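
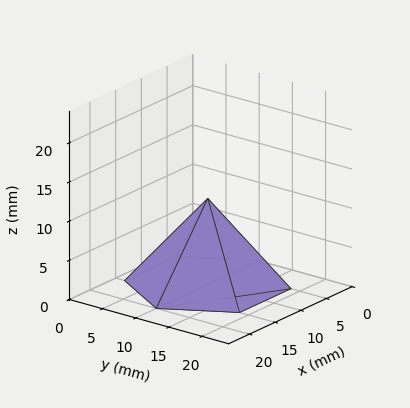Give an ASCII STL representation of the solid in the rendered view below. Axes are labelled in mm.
Reading the render: the shape is a regular 6-sided pyramid, base circumscribed radius ≈ 10 mm, apex at z ≈ 11 mm (dimensions read to the nearest mm from the axis ticks). For the STL, each face is triangulated and given an outward normal.

solid part
  facet normal 0.0000 0.0000 -1.0000
    outer loop
      vertex 5.00 18.66 0.00
      vertex 15.00 18.66 0.00
      vertex 20.00 10.00 0.00
    endloop
  endfacet
  facet normal 0.0000 0.0000 -1.0000
    outer loop
      vertex 0.00 10.00 0.00
      vertex 5.00 18.66 0.00
      vertex 20.00 10.00 0.00
    endloop
  endfacet
  facet normal 0.0000 0.0000 -1.0000
    outer loop
      vertex 5.00 1.34 0.00
      vertex 0.00 10.00 0.00
      vertex 20.00 10.00 0.00
    endloop
  endfacet
  facet normal 0.0000 0.0000 -1.0000
    outer loop
      vertex 15.00 1.34 0.00
      vertex 5.00 1.34 0.00
      vertex 20.00 10.00 0.00
    endloop
  endfacet
  facet normal 0.6804 0.3929 0.6186
    outer loop
      vertex 20.00 10.00 0.00
      vertex 15.00 18.66 0.00
      vertex 10.00 10.00 11.00
    endloop
  endfacet
  facet normal 0.0000 0.7857 0.6186
    outer loop
      vertex 15.00 18.66 0.00
      vertex 5.00 18.66 0.00
      vertex 10.00 10.00 11.00
    endloop
  endfacet
  facet normal -0.6804 0.3929 0.6186
    outer loop
      vertex 5.00 18.66 0.00
      vertex 0.00 10.00 0.00
      vertex 10.00 10.00 11.00
    endloop
  endfacet
  facet normal -0.6804 -0.3929 0.6186
    outer loop
      vertex 0.00 10.00 0.00
      vertex 5.00 1.34 0.00
      vertex 10.00 10.00 11.00
    endloop
  endfacet
  facet normal 0.0000 -0.7857 0.6186
    outer loop
      vertex 5.00 1.34 0.00
      vertex 15.00 1.34 0.00
      vertex 10.00 10.00 11.00
    endloop
  endfacet
  facet normal 0.6804 -0.3929 0.6186
    outer loop
      vertex 15.00 1.34 0.00
      vertex 20.00 10.00 0.00
      vertex 10.00 10.00 11.00
    endloop
  endfacet
endsolid part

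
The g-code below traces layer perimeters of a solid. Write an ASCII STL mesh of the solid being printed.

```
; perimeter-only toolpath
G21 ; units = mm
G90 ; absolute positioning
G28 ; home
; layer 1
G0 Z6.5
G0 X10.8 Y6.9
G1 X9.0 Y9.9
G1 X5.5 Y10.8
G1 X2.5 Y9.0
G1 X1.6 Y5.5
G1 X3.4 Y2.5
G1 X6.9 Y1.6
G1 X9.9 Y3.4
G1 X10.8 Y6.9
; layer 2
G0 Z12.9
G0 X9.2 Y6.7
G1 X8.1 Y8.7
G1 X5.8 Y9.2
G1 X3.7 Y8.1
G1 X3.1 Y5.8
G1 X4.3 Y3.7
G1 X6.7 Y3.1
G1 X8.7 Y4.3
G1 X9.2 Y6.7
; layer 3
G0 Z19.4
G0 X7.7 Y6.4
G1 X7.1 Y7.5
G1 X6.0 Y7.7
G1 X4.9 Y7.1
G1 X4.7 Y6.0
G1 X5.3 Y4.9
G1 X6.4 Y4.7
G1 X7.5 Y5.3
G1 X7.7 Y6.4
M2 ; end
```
solid part
  facet normal 0.0000 0.0000 -1.0000
    outer loop
      vertex 5.3 12.3 0.0
      vertex 9.9 11.2 0.0
      vertex 12.3 7.1 0.0
    endloop
  endfacet
  facet normal 0.0000 0.0000 -1.0000
    outer loop
      vertex 1.2 9.9 0.0
      vertex 5.3 12.3 0.0
      vertex 12.3 7.1 0.0
    endloop
  endfacet
  facet normal 0.0000 0.0000 -1.0000
    outer loop
      vertex 0.1 5.3 0.0
      vertex 1.2 9.9 0.0
      vertex 12.3 7.1 0.0
    endloop
  endfacet
  facet normal 0.0000 0.0000 -1.0000
    outer loop
      vertex 2.5 1.2 0.0
      vertex 0.1 5.3 0.0
      vertex 12.3 7.1 0.0
    endloop
  endfacet
  facet normal 0.0000 0.0000 -1.0000
    outer loop
      vertex 7.1 0.1 0.0
      vertex 2.5 1.2 0.0
      vertex 12.3 7.1 0.0
    endloop
  endfacet
  facet normal 0.0000 0.0000 -1.0000
    outer loop
      vertex 11.2 2.5 0.0
      vertex 7.1 0.1 0.0
      vertex 12.3 7.1 0.0
    endloop
  endfacet
  facet normal 0.8427 0.4933 0.2156
    outer loop
      vertex 12.3 7.1 0.0
      vertex 9.9 11.2 0.0
      vertex 6.2 6.2 25.9
    endloop
  endfacet
  facet normal 0.2271 0.9497 0.2158
    outer loop
      vertex 9.9 11.2 0.0
      vertex 5.3 12.3 0.0
      vertex 6.2 6.2 25.9
    endloop
  endfacet
  facet normal -0.4933 0.8427 0.2156
    outer loop
      vertex 5.3 12.3 0.0
      vertex 1.2 9.9 0.0
      vertex 6.2 6.2 25.9
    endloop
  endfacet
  facet normal -0.9497 0.2271 0.2158
    outer loop
      vertex 1.2 9.9 0.0
      vertex 0.1 5.3 0.0
      vertex 6.2 6.2 25.9
    endloop
  endfacet
  facet normal -0.8427 -0.4933 0.2156
    outer loop
      vertex 0.1 5.3 0.0
      vertex 2.5 1.2 0.0
      vertex 6.2 6.2 25.9
    endloop
  endfacet
  facet normal -0.2271 -0.9497 0.2158
    outer loop
      vertex 2.5 1.2 0.0
      vertex 7.1 0.1 0.0
      vertex 6.2 6.2 25.9
    endloop
  endfacet
  facet normal 0.4933 -0.8427 0.2156
    outer loop
      vertex 7.1 0.1 0.0
      vertex 11.2 2.5 0.0
      vertex 6.2 6.2 25.9
    endloop
  endfacet
  facet normal 0.9497 -0.2271 0.2158
    outer loop
      vertex 11.2 2.5 0.0
      vertex 12.3 7.1 0.0
      vertex 6.2 6.2 25.9
    endloop
  endfacet
endsolid part

The G0 Z moves step by Δz≈6.5 mm. The G1 loops shrink linearly with z, so the solid tapers from its base footprint up to z≈25.9. Closing with a flat bottom cap and the tapered top and triangulating gives 14 facets — a regular 8-sided pyramid, base circumscribed radius ≈ 6.2 mm, apex at z ≈ 25.9 mm.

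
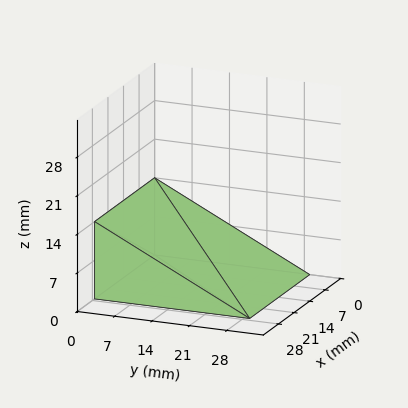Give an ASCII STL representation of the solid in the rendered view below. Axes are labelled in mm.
Reading the render: the shape is a wedge (ramp): 27 × 29 mm base, rising to 14 mm along the y=0 edge and sloping linearly to z=0 at y=29 (dimensions read to the nearest mm from the axis ticks). For the STL, each face is triangulated and given an outward normal.

solid part
  facet normal 0.0000 0.0000 -1.0000
    outer loop
      vertex 27.00 29.00 0.00
      vertex 27.00 0.00 0.00
      vertex 0.00 0.00 0.00
    endloop
  endfacet
  facet normal 0.0000 0.0000 -1.0000
    outer loop
      vertex 0.00 29.00 0.00
      vertex 27.00 29.00 0.00
      vertex 0.00 0.00 0.00
    endloop
  endfacet
  facet normal 0.0000 -1.0000 0.0000
    outer loop
      vertex 0.00 0.00 0.00
      vertex 27.00 0.00 0.00
      vertex 27.00 0.00 14.00
    endloop
  endfacet
  facet normal 0.0000 -1.0000 0.0000
    outer loop
      vertex 0.00 0.00 0.00
      vertex 27.00 0.00 14.00
      vertex 0.00 0.00 14.00
    endloop
  endfacet
  facet normal 0.0000 0.4347 0.9006
    outer loop
      vertex 0.00 0.00 14.00
      vertex 27.00 0.00 14.00
      vertex 27.00 29.00 0.00
    endloop
  endfacet
  facet normal 0.0000 0.4347 0.9006
    outer loop
      vertex 0.00 0.00 14.00
      vertex 27.00 29.00 0.00
      vertex 0.00 29.00 0.00
    endloop
  endfacet
  facet normal -1.0000 0.0000 0.0000
    outer loop
      vertex 0.00 0.00 14.00
      vertex 0.00 29.00 0.00
      vertex 0.00 0.00 0.00
    endloop
  endfacet
  facet normal 1.0000 0.0000 0.0000
    outer loop
      vertex 27.00 0.00 0.00
      vertex 27.00 29.00 0.00
      vertex 27.00 0.00 14.00
    endloop
  endfacet
endsolid part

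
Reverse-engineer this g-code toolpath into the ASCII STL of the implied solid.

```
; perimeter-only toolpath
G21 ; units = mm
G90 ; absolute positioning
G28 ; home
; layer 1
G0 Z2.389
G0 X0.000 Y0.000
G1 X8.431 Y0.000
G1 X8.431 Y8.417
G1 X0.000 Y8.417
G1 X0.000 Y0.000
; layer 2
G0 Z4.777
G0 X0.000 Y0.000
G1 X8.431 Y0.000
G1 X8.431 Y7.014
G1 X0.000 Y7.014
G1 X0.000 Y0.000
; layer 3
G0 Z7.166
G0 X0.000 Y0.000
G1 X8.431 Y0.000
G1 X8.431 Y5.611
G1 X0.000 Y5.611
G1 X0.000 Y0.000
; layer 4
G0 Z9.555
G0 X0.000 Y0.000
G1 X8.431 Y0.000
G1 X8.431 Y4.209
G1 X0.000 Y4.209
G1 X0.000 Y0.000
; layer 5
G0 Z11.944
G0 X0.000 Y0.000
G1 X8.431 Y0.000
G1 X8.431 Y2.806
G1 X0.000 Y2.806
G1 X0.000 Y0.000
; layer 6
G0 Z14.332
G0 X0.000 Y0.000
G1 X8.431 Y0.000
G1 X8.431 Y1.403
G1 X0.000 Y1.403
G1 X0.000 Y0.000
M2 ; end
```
solid part
  facet normal 0.0000 0.0000 -1.0000
    outer loop
      vertex 8.431 9.820 0.000
      vertex 8.431 0.000 0.000
      vertex 0.000 0.000 0.000
    endloop
  endfacet
  facet normal 0.0000 0.0000 -1.0000
    outer loop
      vertex 0.000 9.820 0.000
      vertex 8.431 9.820 0.000
      vertex 0.000 0.000 0.000
    endloop
  endfacet
  facet normal 0.0000 -1.0000 0.0000
    outer loop
      vertex 0.000 0.000 0.000
      vertex 8.431 0.000 0.000
      vertex 8.431 0.000 16.721
    endloop
  endfacet
  facet normal 0.0000 -1.0000 0.0000
    outer loop
      vertex 0.000 0.000 0.000
      vertex 8.431 0.000 16.721
      vertex 0.000 0.000 16.721
    endloop
  endfacet
  facet normal 0.0000 0.8623 0.5064
    outer loop
      vertex 0.000 0.000 16.721
      vertex 8.431 0.000 16.721
      vertex 8.431 9.820 0.000
    endloop
  endfacet
  facet normal 0.0000 0.8623 0.5064
    outer loop
      vertex 0.000 0.000 16.721
      vertex 8.431 9.820 0.000
      vertex 0.000 9.820 0.000
    endloop
  endfacet
  facet normal -1.0000 0.0000 0.0000
    outer loop
      vertex 0.000 0.000 16.721
      vertex 0.000 9.820 0.000
      vertex 0.000 0.000 0.000
    endloop
  endfacet
  facet normal 1.0000 0.0000 0.0000
    outer loop
      vertex 8.431 0.000 0.000
      vertex 8.431 9.820 0.000
      vertex 8.431 0.000 16.721
    endloop
  endfacet
endsolid part

The G0 Z moves step by Δz≈2.389 mm. The G1 loops shrink linearly with z, so the solid tapers from its base footprint up to z≈16.7. Closing with a flat bottom cap and the tapered top and triangulating gives 8 facets — a wedge (ramp): 8.43 × 9.82 mm base, rising to 16.7 mm along the y=0 edge and sloping linearly to z=0 at y=9.82.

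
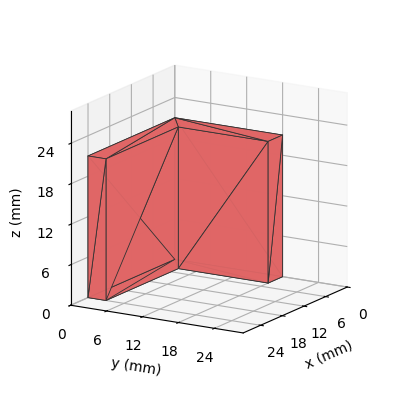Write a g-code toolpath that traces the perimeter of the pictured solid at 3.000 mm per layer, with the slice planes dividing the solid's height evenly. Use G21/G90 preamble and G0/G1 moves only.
Reading the render: the shape is an L-shaped prism: outer 24 × 18 mm, arm thicknesses ≈ 3 mm (horizontal) and 4 mm (vertical), extruded 21 mm in z (dimensions read to the nearest mm from the axis ticks). For the g-code, the solid's height is divided into equal slices at the stated Δz and each level perimeter traced with G1 moves after a G0 lift.

; perimeter-only toolpath
G21 ; units = mm
G90 ; absolute positioning
G28 ; home
; layer 1
G0 Z3.000
G0 X0.000 Y0.000
G1 X24.000 Y0.000
G1 X24.000 Y3.000
G1 X4.000 Y3.000
G1 X4.000 Y18.000
G1 X0.000 Y18.000
G1 X0.000 Y0.000
; layer 2
G0 Z6.000
G0 X0.000 Y0.000
G1 X24.000 Y0.000
G1 X24.000 Y3.000
G1 X4.000 Y3.000
G1 X4.000 Y18.000
G1 X0.000 Y18.000
G1 X0.000 Y0.000
; layer 3
G0 Z9.000
G0 X0.000 Y0.000
G1 X24.000 Y0.000
G1 X24.000 Y3.000
G1 X4.000 Y3.000
G1 X4.000 Y18.000
G1 X0.000 Y18.000
G1 X0.000 Y0.000
; layer 4
G0 Z12.000
G0 X0.000 Y0.000
G1 X24.000 Y0.000
G1 X24.000 Y3.000
G1 X4.000 Y3.000
G1 X4.000 Y18.000
G1 X0.000 Y18.000
G1 X0.000 Y0.000
; layer 5
G0 Z15.000
G0 X0.000 Y0.000
G1 X24.000 Y0.000
G1 X24.000 Y3.000
G1 X4.000 Y3.000
G1 X4.000 Y18.000
G1 X0.000 Y18.000
G1 X0.000 Y0.000
; layer 6
G0 Z18.000
G0 X0.000 Y0.000
G1 X24.000 Y0.000
G1 X24.000 Y3.000
G1 X4.000 Y3.000
G1 X4.000 Y18.000
G1 X0.000 Y18.000
G1 X0.000 Y0.000
; layer 7
G0 Z21.000
G0 X0.000 Y0.000
G1 X24.000 Y0.000
G1 X24.000 Y3.000
G1 X4.000 Y3.000
G1 X4.000 Y18.000
G1 X0.000 Y18.000
G1 X0.000 Y0.000
M2 ; end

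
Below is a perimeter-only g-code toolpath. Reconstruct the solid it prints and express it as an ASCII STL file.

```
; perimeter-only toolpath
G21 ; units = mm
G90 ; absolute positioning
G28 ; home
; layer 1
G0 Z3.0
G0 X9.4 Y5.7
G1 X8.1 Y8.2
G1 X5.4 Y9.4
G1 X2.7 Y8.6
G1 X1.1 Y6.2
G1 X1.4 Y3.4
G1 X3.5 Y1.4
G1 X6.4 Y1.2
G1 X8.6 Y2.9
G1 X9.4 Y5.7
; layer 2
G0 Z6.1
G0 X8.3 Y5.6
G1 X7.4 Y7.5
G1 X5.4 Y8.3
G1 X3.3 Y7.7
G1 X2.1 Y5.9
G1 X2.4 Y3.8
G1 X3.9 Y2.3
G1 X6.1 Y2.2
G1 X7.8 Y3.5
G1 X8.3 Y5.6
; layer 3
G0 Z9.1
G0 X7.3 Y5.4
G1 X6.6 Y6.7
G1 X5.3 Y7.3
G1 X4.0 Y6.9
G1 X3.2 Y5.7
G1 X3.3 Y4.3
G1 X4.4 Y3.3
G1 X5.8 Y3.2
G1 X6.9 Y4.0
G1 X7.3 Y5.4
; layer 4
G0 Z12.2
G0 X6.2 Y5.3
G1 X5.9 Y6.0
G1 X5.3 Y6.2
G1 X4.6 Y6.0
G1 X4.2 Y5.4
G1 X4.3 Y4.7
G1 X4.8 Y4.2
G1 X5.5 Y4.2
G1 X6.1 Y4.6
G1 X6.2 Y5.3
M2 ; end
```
solid part
  facet normal 0.0000 0.0000 -1.0000
    outer loop
      vertex 5.5 10.4 0.0
      vertex 8.8 9.0 0.0
      vertex 10.4 5.8 0.0
    endloop
  endfacet
  facet normal 0.0000 0.0000 -1.0000
    outer loop
      vertex 2.1 9.4 0.0
      vertex 5.5 10.4 0.0
      vertex 10.4 5.8 0.0
    endloop
  endfacet
  facet normal 0.0000 0.0000 -1.0000
    outer loop
      vertex 0.1 6.4 0.0
      vertex 2.1 9.4 0.0
      vertex 10.4 5.8 0.0
    endloop
  endfacet
  facet normal 0.0000 0.0000 -1.0000
    outer loop
      vertex 0.5 2.9 0.0
      vertex 0.1 6.4 0.0
      vertex 10.4 5.8 0.0
    endloop
  endfacet
  facet normal 0.0000 0.0000 -1.0000
    outer loop
      vertex 3.1 0.4 0.0
      vertex 0.5 2.9 0.0
      vertex 10.4 5.8 0.0
    endloop
  endfacet
  facet normal 0.0000 0.0000 -1.0000
    outer loop
      vertex 6.7 0.2 0.0
      vertex 3.1 0.4 0.0
      vertex 10.4 5.8 0.0
    endloop
  endfacet
  facet normal 0.0000 0.0000 -1.0000
    outer loop
      vertex 9.5 2.3 0.0
      vertex 6.7 0.2 0.0
      vertex 10.4 5.8 0.0
    endloop
  endfacet
  facet normal 0.8510 0.4255 0.3079
    outer loop
      vertex 10.4 5.8 0.0
      vertex 8.8 9.0 0.0
      vertex 5.2 5.2 15.2
    endloop
  endfacet
  facet normal 0.3717 0.8761 0.3071
    outer loop
      vertex 8.8 9.0 0.0
      vertex 5.5 10.4 0.0
      vertex 5.2 5.2 15.2
    endloop
  endfacet
  facet normal -0.2685 0.9130 0.3070
    outer loop
      vertex 5.5 10.4 0.0
      vertex 2.1 9.4 0.0
      vertex 5.2 5.2 15.2
    endloop
  endfacet
  facet normal -0.7918 0.5279 0.3073
    outer loop
      vertex 2.1 9.4 0.0
      vertex 0.1 6.4 0.0
      vertex 5.2 5.2 15.2
    endloop
  endfacet
  facet normal -0.9451 -0.1080 0.3086
    outer loop
      vertex 0.1 6.4 0.0
      vertex 0.5 2.9 0.0
      vertex 5.2 5.2 15.2
    endloop
  endfacet
  facet normal -0.6595 -0.6859 0.3077
    outer loop
      vertex 0.5 2.9 0.0
      vertex 3.1 0.4 0.0
      vertex 5.2 5.2 15.2
    endloop
  endfacet
  facet normal -0.0528 -0.9501 0.3073
    outer loop
      vertex 3.1 0.4 0.0
      vertex 6.7 0.2 0.0
      vertex 5.2 5.2 15.2
    endloop
  endfacet
  facet normal 0.5711 -0.7614 0.3068
    outer loop
      vertex 6.7 0.2 0.0
      vertex 9.5 2.3 0.0
      vertex 5.2 5.2 15.2
    endloop
  endfacet
  facet normal 0.9220 -0.2371 0.3061
    outer loop
      vertex 9.5 2.3 0.0
      vertex 10.4 5.8 0.0
      vertex 5.2 5.2 15.2
    endloop
  endfacet
endsolid part

The G0 Z moves step by Δz≈3.0 mm. The G1 loops shrink linearly with z, so the solid tapers from its base footprint up to z≈15.2. Closing with a flat bottom cap and the tapered top and triangulating gives 16 facets — a regular 9-sided pyramid, base circumscribed radius ≈ 5.2 mm, apex at z ≈ 15.2 mm.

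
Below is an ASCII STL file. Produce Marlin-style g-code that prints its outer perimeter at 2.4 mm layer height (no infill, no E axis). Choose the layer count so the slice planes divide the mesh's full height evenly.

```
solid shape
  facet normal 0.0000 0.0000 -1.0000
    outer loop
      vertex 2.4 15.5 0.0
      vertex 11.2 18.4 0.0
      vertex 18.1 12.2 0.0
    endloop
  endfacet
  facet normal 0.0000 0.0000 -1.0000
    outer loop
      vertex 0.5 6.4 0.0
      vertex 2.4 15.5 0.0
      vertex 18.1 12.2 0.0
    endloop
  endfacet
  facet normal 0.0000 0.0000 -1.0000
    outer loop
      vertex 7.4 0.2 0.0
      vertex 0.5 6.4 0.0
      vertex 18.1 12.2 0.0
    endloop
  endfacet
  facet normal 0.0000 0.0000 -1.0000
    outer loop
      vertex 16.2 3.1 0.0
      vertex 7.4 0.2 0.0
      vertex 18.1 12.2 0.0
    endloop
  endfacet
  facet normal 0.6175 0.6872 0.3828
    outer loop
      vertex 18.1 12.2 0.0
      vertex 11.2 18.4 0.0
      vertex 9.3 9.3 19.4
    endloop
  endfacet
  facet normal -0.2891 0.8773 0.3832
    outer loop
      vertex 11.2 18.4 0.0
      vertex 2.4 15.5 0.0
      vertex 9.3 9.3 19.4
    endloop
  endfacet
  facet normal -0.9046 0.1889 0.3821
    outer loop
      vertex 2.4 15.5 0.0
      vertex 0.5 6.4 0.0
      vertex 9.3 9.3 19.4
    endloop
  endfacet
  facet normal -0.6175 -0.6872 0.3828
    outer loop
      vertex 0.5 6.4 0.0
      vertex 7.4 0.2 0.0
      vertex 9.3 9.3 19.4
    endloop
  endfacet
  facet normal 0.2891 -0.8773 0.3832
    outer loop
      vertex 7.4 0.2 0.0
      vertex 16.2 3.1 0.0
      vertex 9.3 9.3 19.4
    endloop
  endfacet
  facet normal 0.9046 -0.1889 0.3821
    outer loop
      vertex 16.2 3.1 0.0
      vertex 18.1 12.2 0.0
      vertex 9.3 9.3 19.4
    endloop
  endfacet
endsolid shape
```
; perimeter-only toolpath
G21 ; units = mm
G90 ; absolute positioning
G28 ; home
; layer 1
G0 Z2.4
G0 X17.0 Y11.8
G1 X11.0 Y17.3
G1 X3.3 Y14.7
G1 X1.6 Y6.8
G1 X7.6 Y1.3
G1 X15.3 Y3.9
G1 X17.0 Y11.8
; layer 2
G0 Z4.8
G0 X15.9 Y11.5
G1 X10.7 Y16.1
G1 X4.1 Y13.9
G1 X2.7 Y7.1
G1 X7.9 Y2.5
G1 X14.5 Y4.7
G1 X15.9 Y11.5
; layer 3
G0 Z7.3
G0 X14.8 Y11.1
G1 X10.5 Y15.0
G1 X5.0 Y13.2
G1 X3.8 Y7.5
G1 X8.1 Y3.6
G1 X13.6 Y5.4
G1 X14.8 Y11.1
; layer 4
G0 Z9.7
G0 X13.7 Y10.8
G1 X10.2 Y13.8
G1 X5.9 Y12.4
G1 X4.9 Y7.9
G1 X8.4 Y4.8
G1 X12.8 Y6.2
G1 X13.7 Y10.8
; layer 5
G0 Z12.1
G0 X12.6 Y10.4
G1 X10.0 Y12.7
G1 X6.7 Y11.6
G1 X6.0 Y8.2
G1 X8.6 Y5.9
G1 X11.9 Y7.0
G1 X12.6 Y10.4
; layer 6
G0 Z14.5
G0 X11.5 Y10.0
G1 X9.8 Y11.6
G1 X7.6 Y10.9
G1 X7.1 Y8.6
G1 X8.8 Y7.0
G1 X11.0 Y7.8
G1 X11.5 Y10.0
; layer 7
G0 Z17.0
G0 X10.4 Y9.7
G1 X9.5 Y10.4
G1 X8.4 Y10.1
G1 X8.2 Y8.9
G1 X9.1 Y8.2
G1 X10.2 Y8.5
G1 X10.4 Y9.7
M2 ; end

The solid is a regular 6-sided pyramid, base circumscribed radius ≈ 9.3 mm, apex at z ≈ 19.4 mm. Slicing at Δz = 2.4 mm — 8 equal slices spanning the solid's height, so layer i sits at z = i·h/8 — gives 7 non-empty perimeters. Each is a 6-segment closed polygon; G0 lifts to the layer z and rapids to the start vertex, then G1 traces the edges. The cross-section shrinks linearly with z (the slice at the apex is degenerate and omitted).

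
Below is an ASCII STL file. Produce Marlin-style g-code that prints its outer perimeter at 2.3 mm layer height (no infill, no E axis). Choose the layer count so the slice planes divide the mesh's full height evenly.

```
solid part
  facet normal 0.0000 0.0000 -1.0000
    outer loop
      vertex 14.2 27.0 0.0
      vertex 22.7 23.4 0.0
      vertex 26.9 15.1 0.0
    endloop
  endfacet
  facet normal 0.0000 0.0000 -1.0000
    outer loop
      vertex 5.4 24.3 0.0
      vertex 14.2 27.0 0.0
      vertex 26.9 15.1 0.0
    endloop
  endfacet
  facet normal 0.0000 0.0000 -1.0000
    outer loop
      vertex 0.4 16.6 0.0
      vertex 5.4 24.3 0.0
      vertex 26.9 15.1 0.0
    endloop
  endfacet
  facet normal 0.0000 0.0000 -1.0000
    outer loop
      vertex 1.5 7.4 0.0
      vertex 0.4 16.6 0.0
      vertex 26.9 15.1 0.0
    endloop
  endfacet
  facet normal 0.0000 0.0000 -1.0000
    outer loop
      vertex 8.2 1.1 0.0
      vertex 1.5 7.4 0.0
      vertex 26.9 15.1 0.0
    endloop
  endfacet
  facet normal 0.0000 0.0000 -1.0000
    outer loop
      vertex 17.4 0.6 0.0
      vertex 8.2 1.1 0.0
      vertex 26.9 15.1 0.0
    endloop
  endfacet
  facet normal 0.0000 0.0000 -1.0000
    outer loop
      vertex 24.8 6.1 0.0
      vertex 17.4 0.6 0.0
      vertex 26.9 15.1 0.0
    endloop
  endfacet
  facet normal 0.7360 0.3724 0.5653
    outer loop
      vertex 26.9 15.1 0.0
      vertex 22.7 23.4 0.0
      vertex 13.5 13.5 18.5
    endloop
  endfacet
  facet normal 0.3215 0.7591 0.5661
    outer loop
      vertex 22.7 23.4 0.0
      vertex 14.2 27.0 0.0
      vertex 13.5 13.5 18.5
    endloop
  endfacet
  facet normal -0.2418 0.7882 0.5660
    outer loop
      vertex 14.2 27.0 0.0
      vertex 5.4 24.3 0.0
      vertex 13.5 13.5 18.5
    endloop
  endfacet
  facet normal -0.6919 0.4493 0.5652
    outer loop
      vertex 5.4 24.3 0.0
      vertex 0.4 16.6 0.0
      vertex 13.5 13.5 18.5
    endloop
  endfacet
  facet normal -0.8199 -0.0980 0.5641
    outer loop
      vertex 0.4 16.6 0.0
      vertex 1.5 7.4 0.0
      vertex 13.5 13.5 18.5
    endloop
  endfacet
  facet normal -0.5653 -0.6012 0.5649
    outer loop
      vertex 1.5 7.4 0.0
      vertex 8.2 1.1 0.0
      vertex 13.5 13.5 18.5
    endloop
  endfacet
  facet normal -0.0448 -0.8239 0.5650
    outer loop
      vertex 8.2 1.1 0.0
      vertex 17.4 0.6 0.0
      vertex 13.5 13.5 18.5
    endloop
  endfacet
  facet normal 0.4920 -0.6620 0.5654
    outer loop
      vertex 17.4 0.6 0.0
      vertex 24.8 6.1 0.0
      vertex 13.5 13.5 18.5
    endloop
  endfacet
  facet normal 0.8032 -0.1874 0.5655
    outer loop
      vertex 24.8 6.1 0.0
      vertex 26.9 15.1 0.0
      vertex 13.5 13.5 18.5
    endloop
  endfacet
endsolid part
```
; perimeter-only toolpath
G21 ; units = mm
G90 ; absolute positioning
G28 ; home
; layer 1
G0 Z2.3
G0 X25.2 Y14.9
G1 X21.6 Y22.2
G1 X14.1 Y25.3
G1 X6.4 Y22.9
G1 X2.0 Y16.2
G1 X3.0 Y8.2
G1 X8.9 Y2.7
G1 X16.9 Y2.2
G1 X23.4 Y7.0
G1 X25.2 Y14.9
; layer 2
G0 Z4.6
G0 X23.5 Y14.7
G1 X20.4 Y20.9
G1 X14.0 Y23.6
G1 X7.4 Y21.6
G1 X3.7 Y15.8
G1 X4.5 Y8.9
G1 X9.5 Y4.2
G1 X16.4 Y3.8
G1 X22.0 Y7.9
G1 X23.5 Y14.7
; layer 3
G0 Z6.9
G0 X21.9 Y14.5
G1 X19.2 Y19.7
G1 X13.9 Y21.9
G1 X8.4 Y20.2
G1 X5.3 Y15.4
G1 X6.0 Y9.7
G1 X10.2 Y5.8
G1 X15.9 Y5.4
G1 X20.6 Y8.9
G1 X21.9 Y14.5
; layer 4
G0 Z9.2
G0 X20.2 Y14.3
G1 X18.1 Y18.4
G1 X13.8 Y20.2
G1 X9.4 Y18.9
G1 X7.0 Y15.1
G1 X7.5 Y10.4
G1 X10.8 Y7.3
G1 X15.4 Y7.0
G1 X19.1 Y9.8
G1 X20.2 Y14.3
; layer 5
G0 Z11.6
G0 X18.5 Y14.1
G1 X16.9 Y17.2
G1 X13.8 Y18.6
G1 X10.5 Y17.6
G1 X8.6 Y14.7
G1 X9.0 Y11.2
G1 X11.5 Y8.8
G1 X15.0 Y8.7
G1 X17.7 Y10.7
G1 X18.5 Y14.1
; layer 6
G0 Z13.9
G0 X16.9 Y13.9
G1 X15.8 Y16.0
G1 X13.7 Y16.9
G1 X11.5 Y16.2
G1 X10.2 Y14.3
G1 X10.5 Y12.0
G1 X12.2 Y10.4
G1 X14.5 Y10.3
G1 X16.3 Y11.7
G1 X16.9 Y13.9
; layer 7
G0 Z16.2
G0 X15.2 Y13.7
G1 X14.7 Y14.7
G1 X13.6 Y15.2
G1 X12.5 Y14.8
G1 X11.9 Y13.9
G1 X12.0 Y12.7
G1 X12.8 Y11.9
G1 X14.0 Y11.9
G1 X14.9 Y12.6
G1 X15.2 Y13.7
M2 ; end

The solid is a regular 9-sided pyramid, base circumscribed radius ≈ 13.5 mm, apex at z ≈ 18.5 mm. Slicing at Δz = 2.3 mm — 8 equal slices spanning the solid's height, so layer i sits at z = i·h/8 — gives 7 non-empty perimeters. Each is a 9-segment closed polygon; G0 lifts to the layer z and rapids to the start vertex, then G1 traces the edges. The cross-section shrinks linearly with z (the slice at the apex is degenerate and omitted).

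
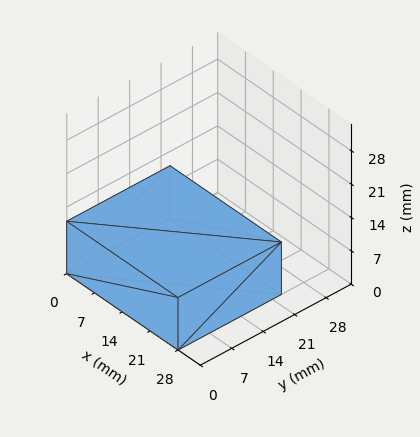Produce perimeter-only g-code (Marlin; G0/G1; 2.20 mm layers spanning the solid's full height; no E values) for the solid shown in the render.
Reading the render: the shape is a rectangular box, roughly 28 × 23 mm footprint and 11 mm tall (dimensions read to the nearest mm from the axis ticks). For the g-code, the solid's height is divided into equal slices at the stated Δz and each level perimeter traced with G1 moves after a G0 lift.

; perimeter-only toolpath
G21 ; units = mm
G90 ; absolute positioning
G28 ; home
; layer 1
G0 Z2.20
G0 X0.00 Y0.00
G1 X28.00 Y0.00
G1 X28.00 Y23.00
G1 X0.00 Y23.00
G1 X0.00 Y0.00
; layer 2
G0 Z4.40
G0 X0.00 Y0.00
G1 X28.00 Y0.00
G1 X28.00 Y23.00
G1 X0.00 Y23.00
G1 X0.00 Y0.00
; layer 3
G0 Z6.60
G0 X0.00 Y0.00
G1 X28.00 Y0.00
G1 X28.00 Y23.00
G1 X0.00 Y23.00
G1 X0.00 Y0.00
; layer 4
G0 Z8.80
G0 X0.00 Y0.00
G1 X28.00 Y0.00
G1 X28.00 Y23.00
G1 X0.00 Y23.00
G1 X0.00 Y0.00
; layer 5
G0 Z11.00
G0 X0.00 Y0.00
G1 X28.00 Y0.00
G1 X28.00 Y23.00
G1 X0.00 Y23.00
G1 X0.00 Y0.00
M2 ; end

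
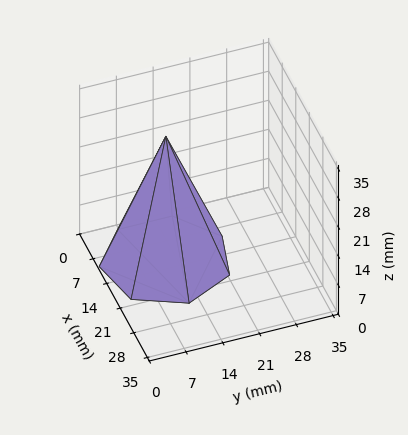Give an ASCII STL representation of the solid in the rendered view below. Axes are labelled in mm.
Reading the render: the shape is a regular 7-sided pyramid, base circumscribed radius ≈ 12 mm, apex at z ≈ 30 mm (dimensions read to the nearest mm from the axis ticks). For the STL, each face is triangulated and given an outward normal.

solid part
  facet normal 0.0000 0.0000 -1.0000
    outer loop
      vertex 9.330 23.699 0.000
      vertex 19.482 21.382 0.000
      vertex 24.000 12.000 0.000
    endloop
  endfacet
  facet normal 0.0000 0.0000 -1.0000
    outer loop
      vertex 1.188 17.207 0.000
      vertex 9.330 23.699 0.000
      vertex 24.000 12.000 0.000
    endloop
  endfacet
  facet normal 0.0000 0.0000 -1.0000
    outer loop
      vertex 1.188 6.793 0.000
      vertex 1.188 17.207 0.000
      vertex 24.000 12.000 0.000
    endloop
  endfacet
  facet normal 0.0000 0.0000 -1.0000
    outer loop
      vertex 9.330 0.301 0.000
      vertex 1.188 6.793 0.000
      vertex 24.000 12.000 0.000
    endloop
  endfacet
  facet normal 0.0000 0.0000 -1.0000
    outer loop
      vertex 19.482 2.618 0.000
      vertex 9.330 0.301 0.000
      vertex 24.000 12.000 0.000
    endloop
  endfacet
  facet normal 0.8476 0.4082 0.3390
    outer loop
      vertex 24.000 12.000 0.000
      vertex 19.482 21.382 0.000
      vertex 12.000 12.000 30.000
    endloop
  endfacet
  facet normal 0.2093 0.9172 0.3390
    outer loop
      vertex 19.482 21.382 0.000
      vertex 9.330 23.699 0.000
      vertex 12.000 12.000 30.000
    endloop
  endfacet
  facet normal -0.5865 0.7356 0.3390
    outer loop
      vertex 9.330 23.699 0.000
      vertex 1.188 17.207 0.000
      vertex 12.000 12.000 30.000
    endloop
  endfacet
  facet normal -0.9408 0.0000 0.3391
    outer loop
      vertex 1.188 17.207 0.000
      vertex 1.188 6.793 0.000
      vertex 12.000 12.000 30.000
    endloop
  endfacet
  facet normal -0.5865 -0.7356 0.3390
    outer loop
      vertex 1.188 6.793 0.000
      vertex 9.330 0.301 0.000
      vertex 12.000 12.000 30.000
    endloop
  endfacet
  facet normal 0.2093 -0.9172 0.3390
    outer loop
      vertex 9.330 0.301 0.000
      vertex 19.482 2.618 0.000
      vertex 12.000 12.000 30.000
    endloop
  endfacet
  facet normal 0.8476 -0.4082 0.3390
    outer loop
      vertex 19.482 2.618 0.000
      vertex 24.000 12.000 0.000
      vertex 12.000 12.000 30.000
    endloop
  endfacet
endsolid part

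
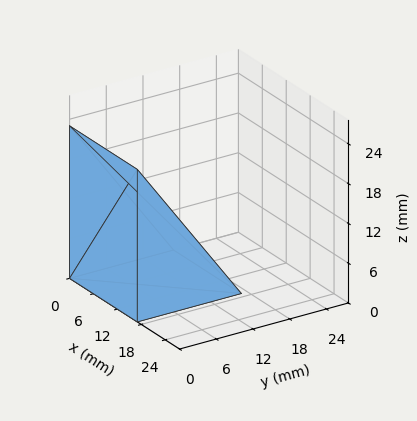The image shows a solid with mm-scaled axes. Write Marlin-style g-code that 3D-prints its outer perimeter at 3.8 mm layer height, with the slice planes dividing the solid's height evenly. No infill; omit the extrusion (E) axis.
Reading the render: the shape is a wedge (ramp): 17 × 17 mm base, rising to 23 mm along the y=0 edge and sloping linearly to z=0 at y=17 (dimensions read to the nearest mm from the axis ticks). For the g-code, the solid's height is divided into equal slices at the stated Δz and each level perimeter traced with G1 moves after a G0 lift.

; perimeter-only toolpath
G21 ; units = mm
G90 ; absolute positioning
G28 ; home
; layer 1
G0 Z3.8
G0 X0.0 Y0.0
G1 X17.0 Y0.0
G1 X17.0 Y14.2
G1 X0.0 Y14.2
G1 X0.0 Y0.0
; layer 2
G0 Z7.7
G0 X0.0 Y0.0
G1 X17.0 Y0.0
G1 X17.0 Y11.3
G1 X0.0 Y11.3
G1 X0.0 Y0.0
; layer 3
G0 Z11.5
G0 X0.0 Y0.0
G1 X17.0 Y0.0
G1 X17.0 Y8.5
G1 X0.0 Y8.5
G1 X0.0 Y0.0
; layer 4
G0 Z15.3
G0 X0.0 Y0.0
G1 X17.0 Y0.0
G1 X17.0 Y5.7
G1 X0.0 Y5.7
G1 X0.0 Y0.0
; layer 5
G0 Z19.2
G0 X0.0 Y0.0
G1 X17.0 Y0.0
G1 X17.0 Y2.8
G1 X0.0 Y2.8
G1 X0.0 Y0.0
M2 ; end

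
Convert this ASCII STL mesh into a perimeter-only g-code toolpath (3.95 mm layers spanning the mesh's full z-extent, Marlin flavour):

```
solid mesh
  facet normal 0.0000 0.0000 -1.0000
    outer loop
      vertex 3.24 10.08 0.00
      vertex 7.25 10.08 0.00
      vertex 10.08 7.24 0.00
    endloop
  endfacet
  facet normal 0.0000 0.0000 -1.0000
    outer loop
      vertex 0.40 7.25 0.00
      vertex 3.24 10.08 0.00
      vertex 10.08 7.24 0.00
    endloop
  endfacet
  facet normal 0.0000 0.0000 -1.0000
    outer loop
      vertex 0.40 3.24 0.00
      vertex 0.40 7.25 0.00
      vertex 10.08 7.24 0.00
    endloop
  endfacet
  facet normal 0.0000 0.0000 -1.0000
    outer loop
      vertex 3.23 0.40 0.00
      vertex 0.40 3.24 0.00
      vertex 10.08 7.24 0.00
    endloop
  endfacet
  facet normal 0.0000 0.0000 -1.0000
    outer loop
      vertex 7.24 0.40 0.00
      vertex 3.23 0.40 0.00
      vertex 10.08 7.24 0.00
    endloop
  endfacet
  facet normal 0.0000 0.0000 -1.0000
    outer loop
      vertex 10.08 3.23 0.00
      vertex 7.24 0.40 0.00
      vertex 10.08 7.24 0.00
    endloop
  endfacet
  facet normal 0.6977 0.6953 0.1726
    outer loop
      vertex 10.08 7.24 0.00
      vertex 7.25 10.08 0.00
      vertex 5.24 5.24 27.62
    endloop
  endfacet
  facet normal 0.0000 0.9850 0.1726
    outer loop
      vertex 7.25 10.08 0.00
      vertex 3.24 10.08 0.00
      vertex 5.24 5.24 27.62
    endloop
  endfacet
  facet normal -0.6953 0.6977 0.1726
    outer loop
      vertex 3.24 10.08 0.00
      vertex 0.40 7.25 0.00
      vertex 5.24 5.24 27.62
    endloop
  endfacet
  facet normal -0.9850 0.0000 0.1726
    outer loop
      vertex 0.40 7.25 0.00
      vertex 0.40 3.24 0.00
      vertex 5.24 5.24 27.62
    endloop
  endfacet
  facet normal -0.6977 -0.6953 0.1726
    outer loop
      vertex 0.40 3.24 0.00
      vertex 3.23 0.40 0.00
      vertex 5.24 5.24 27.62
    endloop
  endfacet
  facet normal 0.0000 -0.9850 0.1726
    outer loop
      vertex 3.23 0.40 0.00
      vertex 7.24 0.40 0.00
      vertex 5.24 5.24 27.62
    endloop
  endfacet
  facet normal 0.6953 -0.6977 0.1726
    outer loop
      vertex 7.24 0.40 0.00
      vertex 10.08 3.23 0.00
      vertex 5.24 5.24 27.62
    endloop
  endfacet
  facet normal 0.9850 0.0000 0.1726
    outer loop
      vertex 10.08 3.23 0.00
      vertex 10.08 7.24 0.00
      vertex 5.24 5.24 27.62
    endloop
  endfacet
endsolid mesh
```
; perimeter-only toolpath
G21 ; units = mm
G90 ; absolute positioning
G28 ; home
; layer 1
G0 Z3.95
G0 X9.39 Y6.95
G1 X6.96 Y9.39
G1 X3.53 Y9.39
G1 X1.09 Y6.96
G1 X1.09 Y3.53
G1 X3.52 Y1.09
G1 X6.95 Y1.09
G1 X9.39 Y3.52
G1 X9.39 Y6.95
; layer 2
G0 Z7.89
G0 X8.70 Y6.67
G1 X6.68 Y8.70
G1 X3.81 Y8.70
G1 X1.78 Y6.68
G1 X1.78 Y3.81
G1 X3.80 Y1.78
G1 X6.67 Y1.78
G1 X8.70 Y3.80
G1 X8.70 Y6.67
; layer 3
G0 Z11.84
G0 X8.01 Y6.38
G1 X6.39 Y8.01
G1 X4.10 Y8.01
G1 X2.47 Y6.39
G1 X2.47 Y4.10
G1 X4.09 Y2.47
G1 X6.38 Y2.47
G1 X8.01 Y4.09
G1 X8.01 Y6.38
; layer 4
G0 Z15.78
G0 X7.31 Y6.10
G1 X6.10 Y7.31
G1 X4.38 Y7.31
G1 X3.17 Y6.10
G1 X3.17 Y4.38
G1 X4.38 Y3.17
G1 X6.10 Y3.17
G1 X7.31 Y4.38
G1 X7.31 Y6.10
; layer 5
G0 Z19.73
G0 X6.62 Y5.81
G1 X5.81 Y6.62
G1 X4.67 Y6.62
G1 X3.86 Y5.81
G1 X3.86 Y4.67
G1 X4.67 Y3.86
G1 X5.81 Y3.86
G1 X6.62 Y4.67
G1 X6.62 Y5.81
; layer 6
G0 Z23.67
G0 X5.93 Y5.53
G1 X5.53 Y5.93
G1 X4.95 Y5.93
G1 X4.55 Y5.53
G1 X4.55 Y4.95
G1 X4.95 Y4.55
G1 X5.53 Y4.55
G1 X5.93 Y4.95
G1 X5.93 Y5.53
M2 ; end

The solid is a regular 8-sided pyramid, base circumscribed radius ≈ 5.24 mm, apex at z ≈ 27.6 mm. Slicing at Δz = 3.95 mm — 7 equal slices spanning the solid's height, so layer i sits at z = i·h/7 — gives 6 non-empty perimeters. Each is a 8-segment closed polygon; G0 lifts to the layer z and rapids to the start vertex, then G1 traces the edges. The cross-section shrinks linearly with z (the slice at the apex is degenerate and omitted).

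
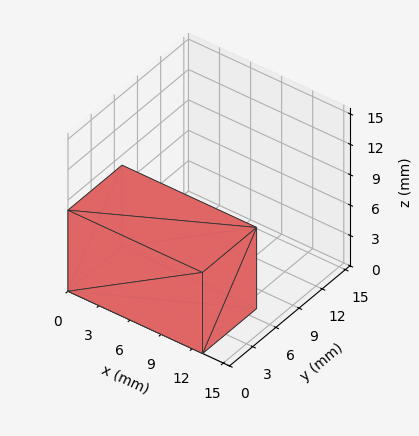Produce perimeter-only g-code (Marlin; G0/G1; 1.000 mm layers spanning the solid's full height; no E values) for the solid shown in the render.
Reading the render: the shape is a rectangular box, roughly 13 × 7 mm footprint and 8 mm tall (dimensions read to the nearest mm from the axis ticks). For the g-code, the solid's height is divided into equal slices at the stated Δz and each level perimeter traced with G1 moves after a G0 lift.

; perimeter-only toolpath
G21 ; units = mm
G90 ; absolute positioning
G28 ; home
; layer 1
G0 Z1.000
G0 X0.000 Y0.000
G1 X13.000 Y0.000
G1 X13.000 Y7.000
G1 X0.000 Y7.000
G1 X0.000 Y0.000
; layer 2
G0 Z2.000
G0 X0.000 Y0.000
G1 X13.000 Y0.000
G1 X13.000 Y7.000
G1 X0.000 Y7.000
G1 X0.000 Y0.000
; layer 3
G0 Z3.000
G0 X0.000 Y0.000
G1 X13.000 Y0.000
G1 X13.000 Y7.000
G1 X0.000 Y7.000
G1 X0.000 Y0.000
; layer 4
G0 Z4.000
G0 X0.000 Y0.000
G1 X13.000 Y0.000
G1 X13.000 Y7.000
G1 X0.000 Y7.000
G1 X0.000 Y0.000
; layer 5
G0 Z5.000
G0 X0.000 Y0.000
G1 X13.000 Y0.000
G1 X13.000 Y7.000
G1 X0.000 Y7.000
G1 X0.000 Y0.000
; layer 6
G0 Z6.000
G0 X0.000 Y0.000
G1 X13.000 Y0.000
G1 X13.000 Y7.000
G1 X0.000 Y7.000
G1 X0.000 Y0.000
; layer 7
G0 Z7.000
G0 X0.000 Y0.000
G1 X13.000 Y0.000
G1 X13.000 Y7.000
G1 X0.000 Y7.000
G1 X0.000 Y0.000
; layer 8
G0 Z8.000
G0 X0.000 Y0.000
G1 X13.000 Y0.000
G1 X13.000 Y7.000
G1 X0.000 Y7.000
G1 X0.000 Y0.000
M2 ; end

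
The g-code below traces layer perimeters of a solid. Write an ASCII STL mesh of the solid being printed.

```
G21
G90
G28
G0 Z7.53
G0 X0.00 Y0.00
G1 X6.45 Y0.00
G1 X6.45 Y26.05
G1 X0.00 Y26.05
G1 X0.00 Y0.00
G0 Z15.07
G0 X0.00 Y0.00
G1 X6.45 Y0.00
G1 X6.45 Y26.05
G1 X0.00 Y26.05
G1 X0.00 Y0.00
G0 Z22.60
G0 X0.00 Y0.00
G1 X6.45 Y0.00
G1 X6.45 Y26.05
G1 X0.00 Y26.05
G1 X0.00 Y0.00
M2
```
solid part
  facet normal 0.0000 0.0000 -1.0000
    outer loop
      vertex 6.45 26.05 0.00
      vertex 6.45 0.00 0.00
      vertex 0.00 0.00 0.00
    endloop
  endfacet
  facet normal 0.0000 0.0000 -1.0000
    outer loop
      vertex 0.00 26.05 0.00
      vertex 6.45 26.05 0.00
      vertex 0.00 0.00 0.00
    endloop
  endfacet
  facet normal 0.0000 0.0000 1.0000
    outer loop
      vertex 0.00 0.00 22.60
      vertex 6.45 0.00 22.60
      vertex 6.45 26.05 22.60
    endloop
  endfacet
  facet normal 0.0000 0.0000 1.0000
    outer loop
      vertex 0.00 0.00 22.60
      vertex 6.45 26.05 22.60
      vertex 0.00 26.05 22.60
    endloop
  endfacet
  facet normal 0.0000 -1.0000 0.0000
    outer loop
      vertex 0.00 0.00 0.00
      vertex 6.45 0.00 0.00
      vertex 6.45 0.00 22.60
    endloop
  endfacet
  facet normal 0.0000 -1.0000 0.0000
    outer loop
      vertex 0.00 0.00 0.00
      vertex 6.45 0.00 22.60
      vertex 0.00 0.00 22.60
    endloop
  endfacet
  facet normal 0.0000 1.0000 0.0000
    outer loop
      vertex 6.45 26.05 22.60
      vertex 6.45 26.05 0.00
      vertex 0.00 26.05 0.00
    endloop
  endfacet
  facet normal 0.0000 1.0000 0.0000
    outer loop
      vertex 0.00 26.05 22.60
      vertex 6.45 26.05 22.60
      vertex 0.00 26.05 0.00
    endloop
  endfacet
  facet normal -1.0000 0.0000 0.0000
    outer loop
      vertex 0.00 26.05 22.60
      vertex 0.00 26.05 0.00
      vertex 0.00 0.00 0.00
    endloop
  endfacet
  facet normal -1.0000 0.0000 0.0000
    outer loop
      vertex 0.00 0.00 22.60
      vertex 0.00 26.05 22.60
      vertex 0.00 0.00 0.00
    endloop
  endfacet
  facet normal 1.0000 0.0000 0.0000
    outer loop
      vertex 6.45 0.00 0.00
      vertex 6.45 26.05 0.00
      vertex 6.45 26.05 22.60
    endloop
  endfacet
  facet normal 1.0000 0.0000 0.0000
    outer loop
      vertex 6.45 0.00 0.00
      vertex 6.45 26.05 22.60
      vertex 6.45 0.00 22.60
    endloop
  endfacet
endsolid part

The G0 Z moves step by Δz≈7.53 mm. Every layer's G1 loop is the same polygon, so the solid is a straight extrusion of it from z=0 to z≈22.6. Closing with flat bottom and top caps and triangulating gives 12 facets — a rectangular box, roughly 6.45 × 26.1 mm footprint and 22.6 mm tall.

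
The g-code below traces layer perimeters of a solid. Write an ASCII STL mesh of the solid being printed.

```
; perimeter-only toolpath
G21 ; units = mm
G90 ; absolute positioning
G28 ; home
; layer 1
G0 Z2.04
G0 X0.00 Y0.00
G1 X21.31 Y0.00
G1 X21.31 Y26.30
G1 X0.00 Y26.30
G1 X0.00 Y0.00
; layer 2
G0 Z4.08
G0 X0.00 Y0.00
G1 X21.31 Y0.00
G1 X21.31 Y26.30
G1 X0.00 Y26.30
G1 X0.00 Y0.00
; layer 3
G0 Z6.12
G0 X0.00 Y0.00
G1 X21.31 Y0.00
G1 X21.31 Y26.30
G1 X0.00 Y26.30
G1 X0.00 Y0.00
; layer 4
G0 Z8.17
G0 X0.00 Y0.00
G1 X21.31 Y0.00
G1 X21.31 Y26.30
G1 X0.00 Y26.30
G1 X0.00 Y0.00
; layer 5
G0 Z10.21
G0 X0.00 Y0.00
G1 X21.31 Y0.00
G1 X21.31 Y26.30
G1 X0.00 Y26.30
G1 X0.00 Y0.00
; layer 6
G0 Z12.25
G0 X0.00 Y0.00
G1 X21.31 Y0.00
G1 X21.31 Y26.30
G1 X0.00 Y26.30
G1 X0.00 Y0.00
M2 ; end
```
solid part
  facet normal 0.0000 0.0000 -1.0000
    outer loop
      vertex 21.31 26.30 0.00
      vertex 21.31 0.00 0.00
      vertex 0.00 0.00 0.00
    endloop
  endfacet
  facet normal 0.0000 0.0000 -1.0000
    outer loop
      vertex 0.00 26.30 0.00
      vertex 21.31 26.30 0.00
      vertex 0.00 0.00 0.00
    endloop
  endfacet
  facet normal 0.0000 0.0000 1.0000
    outer loop
      vertex 0.00 0.00 12.25
      vertex 21.31 0.00 12.25
      vertex 21.31 26.30 12.25
    endloop
  endfacet
  facet normal 0.0000 0.0000 1.0000
    outer loop
      vertex 0.00 0.00 12.25
      vertex 21.31 26.30 12.25
      vertex 0.00 26.30 12.25
    endloop
  endfacet
  facet normal 0.0000 -1.0000 0.0000
    outer loop
      vertex 0.00 0.00 0.00
      vertex 21.31 0.00 0.00
      vertex 21.31 0.00 12.25
    endloop
  endfacet
  facet normal 0.0000 -1.0000 0.0000
    outer loop
      vertex 0.00 0.00 0.00
      vertex 21.31 0.00 12.25
      vertex 0.00 0.00 12.25
    endloop
  endfacet
  facet normal 0.0000 1.0000 0.0000
    outer loop
      vertex 21.31 26.30 12.25
      vertex 21.31 26.30 0.00
      vertex 0.00 26.30 0.00
    endloop
  endfacet
  facet normal 0.0000 1.0000 0.0000
    outer loop
      vertex 0.00 26.30 12.25
      vertex 21.31 26.30 12.25
      vertex 0.00 26.30 0.00
    endloop
  endfacet
  facet normal -1.0000 0.0000 0.0000
    outer loop
      vertex 0.00 26.30 12.25
      vertex 0.00 26.30 0.00
      vertex 0.00 0.00 0.00
    endloop
  endfacet
  facet normal -1.0000 0.0000 0.0000
    outer loop
      vertex 0.00 0.00 12.25
      vertex 0.00 26.30 12.25
      vertex 0.00 0.00 0.00
    endloop
  endfacet
  facet normal 1.0000 0.0000 0.0000
    outer loop
      vertex 21.31 0.00 0.00
      vertex 21.31 26.30 0.00
      vertex 21.31 26.30 12.25
    endloop
  endfacet
  facet normal 1.0000 0.0000 0.0000
    outer loop
      vertex 21.31 0.00 0.00
      vertex 21.31 26.30 12.25
      vertex 21.31 0.00 12.25
    endloop
  endfacet
endsolid part

The G0 Z moves step by Δz≈2.04 mm. Every layer's G1 loop is the same polygon, so the solid is a straight extrusion of it from z=0 to z≈12.2. Closing with flat bottom and top caps and triangulating gives 12 facets — a rectangular box, roughly 21.3 × 26.3 mm footprint and 12.2 mm tall.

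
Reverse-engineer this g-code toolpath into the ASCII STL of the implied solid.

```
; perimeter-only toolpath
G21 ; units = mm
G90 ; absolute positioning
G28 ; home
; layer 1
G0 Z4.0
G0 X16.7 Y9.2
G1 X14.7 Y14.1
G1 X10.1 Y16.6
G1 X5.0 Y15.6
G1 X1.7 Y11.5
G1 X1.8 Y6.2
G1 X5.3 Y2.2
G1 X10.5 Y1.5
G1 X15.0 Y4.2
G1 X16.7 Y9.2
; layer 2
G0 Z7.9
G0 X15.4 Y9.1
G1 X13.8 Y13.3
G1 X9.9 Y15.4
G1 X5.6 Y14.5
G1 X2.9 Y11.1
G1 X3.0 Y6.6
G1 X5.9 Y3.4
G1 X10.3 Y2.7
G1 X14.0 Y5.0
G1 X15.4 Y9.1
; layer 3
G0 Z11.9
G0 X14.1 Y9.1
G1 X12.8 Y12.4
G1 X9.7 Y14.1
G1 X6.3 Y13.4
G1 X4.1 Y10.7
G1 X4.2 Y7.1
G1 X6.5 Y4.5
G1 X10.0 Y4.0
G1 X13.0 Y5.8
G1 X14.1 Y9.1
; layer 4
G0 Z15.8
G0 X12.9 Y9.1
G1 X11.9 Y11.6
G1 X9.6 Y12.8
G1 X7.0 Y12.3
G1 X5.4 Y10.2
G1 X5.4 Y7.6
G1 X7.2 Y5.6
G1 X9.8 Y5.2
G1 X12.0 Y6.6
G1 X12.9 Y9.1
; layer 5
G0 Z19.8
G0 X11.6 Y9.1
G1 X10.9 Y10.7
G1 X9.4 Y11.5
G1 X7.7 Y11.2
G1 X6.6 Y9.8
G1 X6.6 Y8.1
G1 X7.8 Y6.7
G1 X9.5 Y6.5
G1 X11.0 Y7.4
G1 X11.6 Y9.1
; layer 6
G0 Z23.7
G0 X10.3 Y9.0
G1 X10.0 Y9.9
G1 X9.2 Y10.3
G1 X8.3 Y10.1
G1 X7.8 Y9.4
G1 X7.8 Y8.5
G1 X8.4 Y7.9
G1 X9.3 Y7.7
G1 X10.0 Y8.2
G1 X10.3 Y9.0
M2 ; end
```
solid part
  facet normal 0.0000 0.0000 -1.0000
    outer loop
      vertex 10.3 17.9 0.0
      vertex 15.7 15.0 0.0
      vertex 18.0 9.2 0.0
    endloop
  endfacet
  facet normal 0.0000 0.0000 -1.0000
    outer loop
      vertex 4.3 16.7 0.0
      vertex 10.3 17.9 0.0
      vertex 18.0 9.2 0.0
    endloop
  endfacet
  facet normal 0.0000 0.0000 -1.0000
    outer loop
      vertex 0.5 11.9 0.0
      vertex 4.3 16.7 0.0
      vertex 18.0 9.2 0.0
    endloop
  endfacet
  facet normal 0.0000 0.0000 -1.0000
    outer loop
      vertex 0.6 5.7 0.0
      vertex 0.5 11.9 0.0
      vertex 18.0 9.2 0.0
    endloop
  endfacet
  facet normal 0.0000 0.0000 -1.0000
    outer loop
      vertex 4.7 1.1 0.0
      vertex 0.6 5.7 0.0
      vertex 18.0 9.2 0.0
    endloop
  endfacet
  facet normal 0.0000 0.0000 -1.0000
    outer loop
      vertex 10.8 0.2 0.0
      vertex 4.7 1.1 0.0
      vertex 18.0 9.2 0.0
    endloop
  endfacet
  facet normal 0.0000 0.0000 -1.0000
    outer loop
      vertex 16.0 3.4 0.0
      vertex 10.8 0.2 0.0
      vertex 18.0 9.2 0.0
    endloop
  endfacet
  facet normal 0.8892 0.3526 0.2915
    outer loop
      vertex 18.0 9.2 0.0
      vertex 15.7 15.0 0.0
      vertex 9.0 9.0 27.7
    endloop
  endfacet
  facet normal 0.4525 0.8426 0.2920
    outer loop
      vertex 15.7 15.0 0.0
      vertex 10.3 17.9 0.0
      vertex 9.0 9.0 27.7
    endloop
  endfacet
  facet normal -0.1875 0.9377 0.2925
    outer loop
      vertex 10.3 17.9 0.0
      vertex 4.3 16.7 0.0
      vertex 9.0 9.0 27.7
    endloop
  endfacet
  facet normal -0.7498 0.5936 0.2922
    outer loop
      vertex 4.3 16.7 0.0
      vertex 0.5 11.9 0.0
      vertex 9.0 9.0 27.7
    endloop
  endfacet
  facet normal -0.9563 -0.0154 0.2918
    outer loop
      vertex 0.5 11.9 0.0
      vertex 0.6 5.7 0.0
      vertex 9.0 9.0 27.7
    endloop
  endfacet
  facet normal -0.7139 -0.6363 0.2923
    outer loop
      vertex 0.6 5.7 0.0
      vertex 4.7 1.1 0.0
      vertex 9.0 9.0 27.7
    endloop
  endfacet
  facet normal -0.1396 -0.9463 0.2916
    outer loop
      vertex 4.7 1.1 0.0
      vertex 10.8 0.2 0.0
      vertex 9.0 9.0 27.7
    endloop
  endfacet
  facet normal 0.5014 -0.8147 0.2914
    outer loop
      vertex 10.8 0.2 0.0
      vertex 16.0 3.4 0.0
      vertex 9.0 9.0 27.7
    endloop
  endfacet
  facet normal 0.9043 -0.3118 0.2916
    outer loop
      vertex 16.0 3.4 0.0
      vertex 18.0 9.2 0.0
      vertex 9.0 9.0 27.7
    endloop
  endfacet
endsolid part

The G0 Z moves step by Δz≈4.0 mm. The G1 loops shrink linearly with z, so the solid tapers from its base footprint up to z≈27.7. Closing with a flat bottom cap and the tapered top and triangulating gives 16 facets — a regular 9-sided pyramid, base circumscribed radius ≈ 9 mm, apex at z ≈ 27.7 mm.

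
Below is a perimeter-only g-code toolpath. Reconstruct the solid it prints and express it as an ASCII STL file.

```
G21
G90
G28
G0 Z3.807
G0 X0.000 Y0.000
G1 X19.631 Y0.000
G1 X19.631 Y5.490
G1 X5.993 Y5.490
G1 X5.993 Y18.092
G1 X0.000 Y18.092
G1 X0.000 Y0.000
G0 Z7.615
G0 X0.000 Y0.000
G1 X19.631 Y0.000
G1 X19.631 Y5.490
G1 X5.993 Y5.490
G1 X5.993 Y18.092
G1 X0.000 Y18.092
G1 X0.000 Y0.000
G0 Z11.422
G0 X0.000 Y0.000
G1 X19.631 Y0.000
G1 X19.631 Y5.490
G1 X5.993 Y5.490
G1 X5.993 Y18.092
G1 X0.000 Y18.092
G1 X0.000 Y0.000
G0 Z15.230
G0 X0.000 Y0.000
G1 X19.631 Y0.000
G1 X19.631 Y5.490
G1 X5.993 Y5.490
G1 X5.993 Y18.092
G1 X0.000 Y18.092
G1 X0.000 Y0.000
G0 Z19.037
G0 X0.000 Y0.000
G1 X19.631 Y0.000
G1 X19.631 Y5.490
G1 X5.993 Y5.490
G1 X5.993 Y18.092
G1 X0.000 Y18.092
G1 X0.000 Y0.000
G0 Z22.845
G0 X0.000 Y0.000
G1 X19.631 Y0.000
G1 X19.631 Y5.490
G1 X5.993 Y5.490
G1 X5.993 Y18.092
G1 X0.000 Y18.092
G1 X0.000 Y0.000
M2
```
solid part
  facet normal 0.0000 0.0000 -1.0000
    outer loop
      vertex 19.631 5.490 0.000
      vertex 19.631 0.000 0.000
      vertex 0.000 0.000 0.000
    endloop
  endfacet
  facet normal 0.0000 0.0000 -1.0000
    outer loop
      vertex 5.993 5.490 0.000
      vertex 19.631 5.490 0.000
      vertex 0.000 0.000 0.000
    endloop
  endfacet
  facet normal 0.0000 0.0000 -1.0000
    outer loop
      vertex 5.993 18.092 0.000
      vertex 5.993 5.490 0.000
      vertex 0.000 0.000 0.000
    endloop
  endfacet
  facet normal 0.0000 0.0000 -1.0000
    outer loop
      vertex 0.000 18.092 0.000
      vertex 5.993 18.092 0.000
      vertex 0.000 0.000 0.000
    endloop
  endfacet
  facet normal 0.0000 0.0000 1.0000
    outer loop
      vertex 0.000 0.000 22.845
      vertex 19.631 0.000 22.845
      vertex 19.631 5.490 22.845
    endloop
  endfacet
  facet normal 0.0000 0.0000 1.0000
    outer loop
      vertex 0.000 0.000 22.845
      vertex 19.631 5.490 22.845
      vertex 5.993 5.490 22.845
    endloop
  endfacet
  facet normal 0.0000 0.0000 1.0000
    outer loop
      vertex 0.000 0.000 22.845
      vertex 5.993 5.490 22.845
      vertex 5.993 18.092 22.845
    endloop
  endfacet
  facet normal 0.0000 0.0000 1.0000
    outer loop
      vertex 0.000 0.000 22.845
      vertex 5.993 18.092 22.845
      vertex 0.000 18.092 22.845
    endloop
  endfacet
  facet normal 0.0000 -1.0000 0.0000
    outer loop
      vertex 0.000 0.000 0.000
      vertex 19.631 0.000 0.000
      vertex 19.631 0.000 22.845
    endloop
  endfacet
  facet normal 0.0000 -1.0000 0.0000
    outer loop
      vertex 0.000 0.000 0.000
      vertex 19.631 0.000 22.845
      vertex 0.000 0.000 22.845
    endloop
  endfacet
  facet normal 1.0000 0.0000 0.0000
    outer loop
      vertex 19.631 0.000 0.000
      vertex 19.631 5.490 0.000
      vertex 19.631 5.490 22.845
    endloop
  endfacet
  facet normal 1.0000 0.0000 0.0000
    outer loop
      vertex 19.631 0.000 0.000
      vertex 19.631 5.490 22.845
      vertex 19.631 0.000 22.845
    endloop
  endfacet
  facet normal 0.0000 1.0000 0.0000
    outer loop
      vertex 19.631 5.490 0.000
      vertex 5.993 5.490 0.000
      vertex 5.993 5.490 22.845
    endloop
  endfacet
  facet normal 0.0000 1.0000 0.0000
    outer loop
      vertex 19.631 5.490 0.000
      vertex 5.993 5.490 22.845
      vertex 19.631 5.490 22.845
    endloop
  endfacet
  facet normal 1.0000 0.0000 0.0000
    outer loop
      vertex 5.993 5.490 0.000
      vertex 5.993 18.092 0.000
      vertex 5.993 18.092 22.845
    endloop
  endfacet
  facet normal 1.0000 0.0000 0.0000
    outer loop
      vertex 5.993 5.490 0.000
      vertex 5.993 18.092 22.845
      vertex 5.993 5.490 22.845
    endloop
  endfacet
  facet normal 0.0000 1.0000 0.0000
    outer loop
      vertex 5.993 18.092 0.000
      vertex 0.000 18.092 0.000
      vertex 0.000 18.092 22.845
    endloop
  endfacet
  facet normal 0.0000 1.0000 0.0000
    outer loop
      vertex 5.993 18.092 0.000
      vertex 0.000 18.092 22.845
      vertex 5.993 18.092 22.845
    endloop
  endfacet
  facet normal -1.0000 0.0000 0.0000
    outer loop
      vertex 0.000 18.092 0.000
      vertex 0.000 0.000 0.000
      vertex 0.000 0.000 22.845
    endloop
  endfacet
  facet normal -1.0000 0.0000 0.0000
    outer loop
      vertex 0.000 18.092 0.000
      vertex 0.000 0.000 22.845
      vertex 0.000 18.092 22.845
    endloop
  endfacet
endsolid part

The G0 Z moves step by Δz≈3.807 mm. Every layer's G1 loop is the same polygon, so the solid is a straight extrusion of it from z=0 to z≈22.8. Closing with flat bottom and top caps and triangulating gives 20 facets — an L-shaped prism: outer 19.6 × 18.1 mm, arm thicknesses ≈ 5.49 mm (horizontal) and 5.99 mm (vertical), extruded 22.8 mm in z.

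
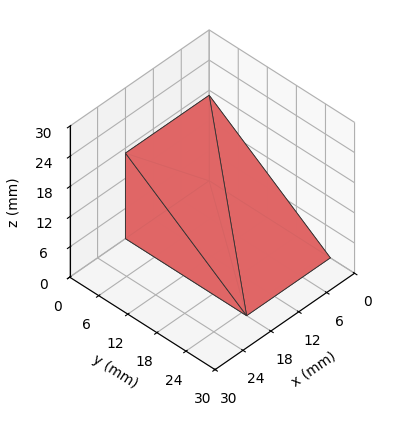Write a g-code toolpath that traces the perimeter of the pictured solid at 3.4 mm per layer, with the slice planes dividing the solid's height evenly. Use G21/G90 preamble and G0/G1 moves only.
Reading the render: the shape is a wedge (ramp): 18 × 25 mm base, rising to 17 mm along the y=0 edge and sloping linearly to z=0 at y=25 (dimensions read to the nearest mm from the axis ticks). For the g-code, the solid's height is divided into equal slices at the stated Δz and each level perimeter traced with G1 moves after a G0 lift.

; perimeter-only toolpath
G21 ; units = mm
G90 ; absolute positioning
G28 ; home
; layer 1
G0 Z3.4
G0 X0.0 Y0.0
G1 X18.0 Y0.0
G1 X18.0 Y20.0
G1 X0.0 Y20.0
G1 X0.0 Y0.0
; layer 2
G0 Z6.8
G0 X0.0 Y0.0
G1 X18.0 Y0.0
G1 X18.0 Y15.0
G1 X0.0 Y15.0
G1 X0.0 Y0.0
; layer 3
G0 Z10.2
G0 X0.0 Y0.0
G1 X18.0 Y0.0
G1 X18.0 Y10.0
G1 X0.0 Y10.0
G1 X0.0 Y0.0
; layer 4
G0 Z13.6
G0 X0.0 Y0.0
G1 X18.0 Y0.0
G1 X18.0 Y5.0
G1 X0.0 Y5.0
G1 X0.0 Y0.0
M2 ; end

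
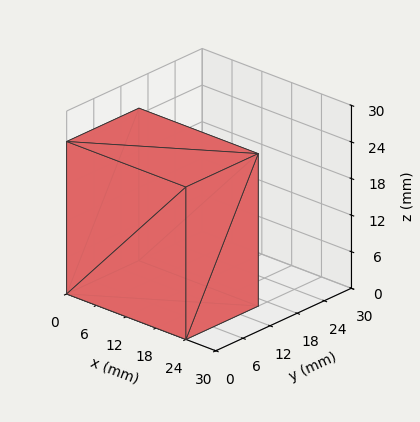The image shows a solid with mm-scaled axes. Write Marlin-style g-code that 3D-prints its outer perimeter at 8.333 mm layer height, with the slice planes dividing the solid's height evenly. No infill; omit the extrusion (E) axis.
Reading the render: the shape is a rectangular box, roughly 24 × 16 mm footprint and 25 mm tall (dimensions read to the nearest mm from the axis ticks). For the g-code, the solid's height is divided into equal slices at the stated Δz and each level perimeter traced with G1 moves after a G0 lift.

; perimeter-only toolpath
G21 ; units = mm
G90 ; absolute positioning
G28 ; home
; layer 1
G0 Z8.333
G0 X0.000 Y0.000
G1 X24.000 Y0.000
G1 X24.000 Y16.000
G1 X0.000 Y16.000
G1 X0.000 Y0.000
; layer 2
G0 Z16.667
G0 X0.000 Y0.000
G1 X24.000 Y0.000
G1 X24.000 Y16.000
G1 X0.000 Y16.000
G1 X0.000 Y0.000
; layer 3
G0 Z25.000
G0 X0.000 Y0.000
G1 X24.000 Y0.000
G1 X24.000 Y16.000
G1 X0.000 Y16.000
G1 X0.000 Y0.000
M2 ; end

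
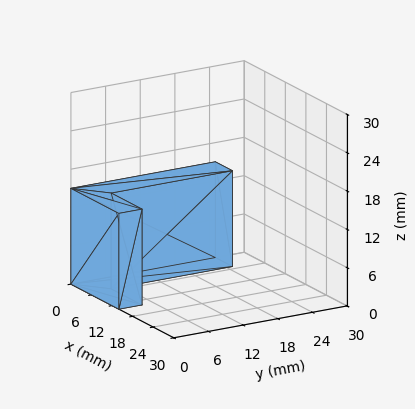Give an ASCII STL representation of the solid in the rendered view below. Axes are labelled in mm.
Reading the render: the shape is an L-shaped prism: outer 14 × 25 mm, arm thicknesses ≈ 4 mm (horizontal) and 5 mm (vertical), extruded 15 mm in z (dimensions read to the nearest mm from the axis ticks). For the STL, each face is triangulated and given an outward normal.

solid part
  facet normal 0.0000 0.0000 -1.0000
    outer loop
      vertex 14.00 4.00 0.00
      vertex 14.00 0.00 0.00
      vertex 0.00 0.00 0.00
    endloop
  endfacet
  facet normal 0.0000 0.0000 -1.0000
    outer loop
      vertex 5.00 4.00 0.00
      vertex 14.00 4.00 0.00
      vertex 0.00 0.00 0.00
    endloop
  endfacet
  facet normal 0.0000 0.0000 -1.0000
    outer loop
      vertex 5.00 25.00 0.00
      vertex 5.00 4.00 0.00
      vertex 0.00 0.00 0.00
    endloop
  endfacet
  facet normal 0.0000 0.0000 -1.0000
    outer loop
      vertex 0.00 25.00 0.00
      vertex 5.00 25.00 0.00
      vertex 0.00 0.00 0.00
    endloop
  endfacet
  facet normal 0.0000 0.0000 1.0000
    outer loop
      vertex 0.00 0.00 15.00
      vertex 14.00 0.00 15.00
      vertex 14.00 4.00 15.00
    endloop
  endfacet
  facet normal 0.0000 0.0000 1.0000
    outer loop
      vertex 0.00 0.00 15.00
      vertex 14.00 4.00 15.00
      vertex 5.00 4.00 15.00
    endloop
  endfacet
  facet normal 0.0000 0.0000 1.0000
    outer loop
      vertex 0.00 0.00 15.00
      vertex 5.00 4.00 15.00
      vertex 5.00 25.00 15.00
    endloop
  endfacet
  facet normal 0.0000 0.0000 1.0000
    outer loop
      vertex 0.00 0.00 15.00
      vertex 5.00 25.00 15.00
      vertex 0.00 25.00 15.00
    endloop
  endfacet
  facet normal 0.0000 -1.0000 0.0000
    outer loop
      vertex 0.00 0.00 0.00
      vertex 14.00 0.00 0.00
      vertex 14.00 0.00 15.00
    endloop
  endfacet
  facet normal 0.0000 -1.0000 0.0000
    outer loop
      vertex 0.00 0.00 0.00
      vertex 14.00 0.00 15.00
      vertex 0.00 0.00 15.00
    endloop
  endfacet
  facet normal 1.0000 0.0000 0.0000
    outer loop
      vertex 14.00 0.00 0.00
      vertex 14.00 4.00 0.00
      vertex 14.00 4.00 15.00
    endloop
  endfacet
  facet normal 1.0000 0.0000 0.0000
    outer loop
      vertex 14.00 0.00 0.00
      vertex 14.00 4.00 15.00
      vertex 14.00 0.00 15.00
    endloop
  endfacet
  facet normal 0.0000 1.0000 0.0000
    outer loop
      vertex 14.00 4.00 0.00
      vertex 5.00 4.00 0.00
      vertex 5.00 4.00 15.00
    endloop
  endfacet
  facet normal 0.0000 1.0000 0.0000
    outer loop
      vertex 14.00 4.00 0.00
      vertex 5.00 4.00 15.00
      vertex 14.00 4.00 15.00
    endloop
  endfacet
  facet normal 1.0000 0.0000 0.0000
    outer loop
      vertex 5.00 4.00 0.00
      vertex 5.00 25.00 0.00
      vertex 5.00 25.00 15.00
    endloop
  endfacet
  facet normal 1.0000 0.0000 0.0000
    outer loop
      vertex 5.00 4.00 0.00
      vertex 5.00 25.00 15.00
      vertex 5.00 4.00 15.00
    endloop
  endfacet
  facet normal 0.0000 1.0000 0.0000
    outer loop
      vertex 5.00 25.00 0.00
      vertex 0.00 25.00 0.00
      vertex 0.00 25.00 15.00
    endloop
  endfacet
  facet normal 0.0000 1.0000 0.0000
    outer loop
      vertex 5.00 25.00 0.00
      vertex 0.00 25.00 15.00
      vertex 5.00 25.00 15.00
    endloop
  endfacet
  facet normal -1.0000 0.0000 0.0000
    outer loop
      vertex 0.00 25.00 0.00
      vertex 0.00 0.00 0.00
      vertex 0.00 0.00 15.00
    endloop
  endfacet
  facet normal -1.0000 0.0000 0.0000
    outer loop
      vertex 0.00 25.00 0.00
      vertex 0.00 0.00 15.00
      vertex 0.00 25.00 15.00
    endloop
  endfacet
endsolid part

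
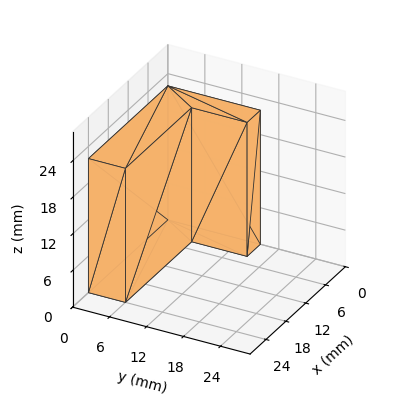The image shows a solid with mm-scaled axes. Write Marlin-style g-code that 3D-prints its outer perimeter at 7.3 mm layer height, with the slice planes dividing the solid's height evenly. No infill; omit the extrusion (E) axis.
Reading the render: the shape is an L-shaped prism: outer 24 × 15 mm, arm thicknesses ≈ 6 mm (horizontal) and 4 mm (vertical), extruded 22 mm in z (dimensions read to the nearest mm from the axis ticks). For the g-code, the solid's height is divided into equal slices at the stated Δz and each level perimeter traced with G1 moves after a G0 lift.

; perimeter-only toolpath
G21 ; units = mm
G90 ; absolute positioning
G28 ; home
; layer 1
G0 Z7.3
G0 X0.0 Y0.0
G1 X24.0 Y0.0
G1 X24.0 Y6.0
G1 X4.0 Y6.0
G1 X4.0 Y15.0
G1 X0.0 Y15.0
G1 X0.0 Y0.0
; layer 2
G0 Z14.7
G0 X0.0 Y0.0
G1 X24.0 Y0.0
G1 X24.0 Y6.0
G1 X4.0 Y6.0
G1 X4.0 Y15.0
G1 X0.0 Y15.0
G1 X0.0 Y0.0
; layer 3
G0 Z22.0
G0 X0.0 Y0.0
G1 X24.0 Y0.0
G1 X24.0 Y6.0
G1 X4.0 Y6.0
G1 X4.0 Y15.0
G1 X0.0 Y15.0
G1 X0.0 Y0.0
M2 ; end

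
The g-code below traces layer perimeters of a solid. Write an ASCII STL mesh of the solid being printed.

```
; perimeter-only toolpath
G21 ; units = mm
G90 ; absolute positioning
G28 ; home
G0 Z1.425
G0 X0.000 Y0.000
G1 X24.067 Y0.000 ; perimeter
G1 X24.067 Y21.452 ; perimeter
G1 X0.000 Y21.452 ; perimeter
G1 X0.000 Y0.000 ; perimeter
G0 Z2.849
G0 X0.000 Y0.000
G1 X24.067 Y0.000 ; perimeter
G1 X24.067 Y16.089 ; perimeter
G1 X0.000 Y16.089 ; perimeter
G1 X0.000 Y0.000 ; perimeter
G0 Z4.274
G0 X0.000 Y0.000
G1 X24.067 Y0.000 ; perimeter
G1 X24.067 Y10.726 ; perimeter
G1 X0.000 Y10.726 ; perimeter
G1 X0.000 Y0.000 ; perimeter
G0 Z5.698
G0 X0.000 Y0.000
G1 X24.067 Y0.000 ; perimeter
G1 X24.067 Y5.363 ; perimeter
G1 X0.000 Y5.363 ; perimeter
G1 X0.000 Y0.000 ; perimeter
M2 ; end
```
solid part
  facet normal 0.0000 0.0000 -1.0000
    outer loop
      vertex 24.067 26.815 0.000
      vertex 24.067 0.000 0.000
      vertex 0.000 0.000 0.000
    endloop
  endfacet
  facet normal 0.0000 0.0000 -1.0000
    outer loop
      vertex 0.000 26.815 0.000
      vertex 24.067 26.815 0.000
      vertex 0.000 0.000 0.000
    endloop
  endfacet
  facet normal 0.0000 -1.0000 0.0000
    outer loop
      vertex 0.000 0.000 0.000
      vertex 24.067 0.000 0.000
      vertex 24.067 0.000 7.123
    endloop
  endfacet
  facet normal 0.0000 -1.0000 0.0000
    outer loop
      vertex 0.000 0.000 0.000
      vertex 24.067 0.000 7.123
      vertex 0.000 0.000 7.123
    endloop
  endfacet
  facet normal 0.0000 0.2567 0.9665
    outer loop
      vertex 0.000 0.000 7.123
      vertex 24.067 0.000 7.123
      vertex 24.067 26.815 0.000
    endloop
  endfacet
  facet normal 0.0000 0.2567 0.9665
    outer loop
      vertex 0.000 0.000 7.123
      vertex 24.067 26.815 0.000
      vertex 0.000 26.815 0.000
    endloop
  endfacet
  facet normal -1.0000 0.0000 0.0000
    outer loop
      vertex 0.000 0.000 7.123
      vertex 0.000 26.815 0.000
      vertex 0.000 0.000 0.000
    endloop
  endfacet
  facet normal 1.0000 0.0000 0.0000
    outer loop
      vertex 24.067 0.000 0.000
      vertex 24.067 26.815 0.000
      vertex 24.067 0.000 7.123
    endloop
  endfacet
endsolid part

The G0 Z moves step by Δz≈1.425 mm. The G1 loops shrink linearly with z, so the solid tapers from its base footprint up to z≈7.12. Closing with a flat bottom cap and the tapered top and triangulating gives 8 facets — a wedge (ramp): 24.1 × 26.8 mm base, rising to 7.12 mm along the y=0 edge and sloping linearly to z=0 at y=26.8.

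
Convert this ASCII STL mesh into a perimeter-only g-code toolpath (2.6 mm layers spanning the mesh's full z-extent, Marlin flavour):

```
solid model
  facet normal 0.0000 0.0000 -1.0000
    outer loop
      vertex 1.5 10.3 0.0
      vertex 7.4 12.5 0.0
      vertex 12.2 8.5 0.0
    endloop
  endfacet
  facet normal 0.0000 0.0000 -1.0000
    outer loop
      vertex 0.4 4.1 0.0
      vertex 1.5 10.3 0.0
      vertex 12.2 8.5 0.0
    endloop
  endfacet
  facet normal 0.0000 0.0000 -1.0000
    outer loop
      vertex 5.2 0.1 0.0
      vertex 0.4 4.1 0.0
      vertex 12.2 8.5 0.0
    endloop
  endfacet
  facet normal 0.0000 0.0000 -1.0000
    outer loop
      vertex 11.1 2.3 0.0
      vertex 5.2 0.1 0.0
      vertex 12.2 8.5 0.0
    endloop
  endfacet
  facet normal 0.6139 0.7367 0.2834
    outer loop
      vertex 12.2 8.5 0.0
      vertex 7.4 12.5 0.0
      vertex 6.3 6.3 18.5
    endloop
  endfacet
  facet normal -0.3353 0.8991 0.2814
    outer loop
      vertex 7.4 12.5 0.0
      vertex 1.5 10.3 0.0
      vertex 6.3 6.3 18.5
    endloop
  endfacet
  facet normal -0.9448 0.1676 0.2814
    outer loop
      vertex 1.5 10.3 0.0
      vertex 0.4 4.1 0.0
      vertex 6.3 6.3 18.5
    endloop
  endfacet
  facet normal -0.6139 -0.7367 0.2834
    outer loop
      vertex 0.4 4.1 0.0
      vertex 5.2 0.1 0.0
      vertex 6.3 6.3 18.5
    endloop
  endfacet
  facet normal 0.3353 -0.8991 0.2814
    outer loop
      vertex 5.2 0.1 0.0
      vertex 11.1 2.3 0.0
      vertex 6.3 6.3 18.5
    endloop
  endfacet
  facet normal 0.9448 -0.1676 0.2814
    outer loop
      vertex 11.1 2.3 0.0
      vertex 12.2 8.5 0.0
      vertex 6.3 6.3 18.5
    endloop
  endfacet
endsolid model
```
; perimeter-only toolpath
G21 ; units = mm
G90 ; absolute positioning
G28 ; home
; layer 1
G0 Z2.6
G0 X11.4 Y8.2
G1 X7.2 Y11.6
G1 X2.2 Y9.7
G1 X1.2 Y4.4
G1 X5.4 Y1.0
G1 X10.4 Y2.9
G1 X11.4 Y8.2
; layer 2
G0 Z5.3
G0 X10.5 Y7.9
G1 X7.1 Y10.7
G1 X2.9 Y9.2
G1 X2.1 Y4.7
G1 X5.5 Y1.9
G1 X9.7 Y3.4
G1 X10.5 Y7.9
; layer 3
G0 Z7.9
G0 X9.7 Y7.6
G1 X6.9 Y9.8
G1 X3.6 Y8.6
G1 X2.9 Y5.0
G1 X5.7 Y2.8
G1 X9.0 Y4.0
G1 X9.7 Y7.6
; layer 4
G0 Z10.6
G0 X8.8 Y7.2
G1 X6.8 Y9.0
G1 X4.2 Y8.0
G1 X3.8 Y5.4
G1 X5.8 Y3.6
G1 X8.4 Y4.6
G1 X8.8 Y7.2
; layer 5
G0 Z13.2
G0 X8.0 Y6.9
G1 X6.6 Y8.1
G1 X4.9 Y7.4
G1 X4.6 Y5.7
G1 X6.0 Y4.5
G1 X7.7 Y5.2
G1 X8.0 Y6.9
; layer 6
G0 Z15.9
G0 X7.1 Y6.6
G1 X6.5 Y7.2
G1 X5.6 Y6.9
G1 X5.5 Y6.0
G1 X6.1 Y5.4
G1 X7.0 Y5.7
G1 X7.1 Y6.6
M2 ; end

The solid is a regular 6-sided pyramid, base circumscribed radius ≈ 6.3 mm, apex at z ≈ 18.5 mm. Slicing at Δz = 2.6 mm — 7 equal slices spanning the solid's height, so layer i sits at z = i·h/7 — gives 6 non-empty perimeters. Each is a 6-segment closed polygon; G0 lifts to the layer z and rapids to the start vertex, then G1 traces the edges. The cross-section shrinks linearly with z (the slice at the apex is degenerate and omitted).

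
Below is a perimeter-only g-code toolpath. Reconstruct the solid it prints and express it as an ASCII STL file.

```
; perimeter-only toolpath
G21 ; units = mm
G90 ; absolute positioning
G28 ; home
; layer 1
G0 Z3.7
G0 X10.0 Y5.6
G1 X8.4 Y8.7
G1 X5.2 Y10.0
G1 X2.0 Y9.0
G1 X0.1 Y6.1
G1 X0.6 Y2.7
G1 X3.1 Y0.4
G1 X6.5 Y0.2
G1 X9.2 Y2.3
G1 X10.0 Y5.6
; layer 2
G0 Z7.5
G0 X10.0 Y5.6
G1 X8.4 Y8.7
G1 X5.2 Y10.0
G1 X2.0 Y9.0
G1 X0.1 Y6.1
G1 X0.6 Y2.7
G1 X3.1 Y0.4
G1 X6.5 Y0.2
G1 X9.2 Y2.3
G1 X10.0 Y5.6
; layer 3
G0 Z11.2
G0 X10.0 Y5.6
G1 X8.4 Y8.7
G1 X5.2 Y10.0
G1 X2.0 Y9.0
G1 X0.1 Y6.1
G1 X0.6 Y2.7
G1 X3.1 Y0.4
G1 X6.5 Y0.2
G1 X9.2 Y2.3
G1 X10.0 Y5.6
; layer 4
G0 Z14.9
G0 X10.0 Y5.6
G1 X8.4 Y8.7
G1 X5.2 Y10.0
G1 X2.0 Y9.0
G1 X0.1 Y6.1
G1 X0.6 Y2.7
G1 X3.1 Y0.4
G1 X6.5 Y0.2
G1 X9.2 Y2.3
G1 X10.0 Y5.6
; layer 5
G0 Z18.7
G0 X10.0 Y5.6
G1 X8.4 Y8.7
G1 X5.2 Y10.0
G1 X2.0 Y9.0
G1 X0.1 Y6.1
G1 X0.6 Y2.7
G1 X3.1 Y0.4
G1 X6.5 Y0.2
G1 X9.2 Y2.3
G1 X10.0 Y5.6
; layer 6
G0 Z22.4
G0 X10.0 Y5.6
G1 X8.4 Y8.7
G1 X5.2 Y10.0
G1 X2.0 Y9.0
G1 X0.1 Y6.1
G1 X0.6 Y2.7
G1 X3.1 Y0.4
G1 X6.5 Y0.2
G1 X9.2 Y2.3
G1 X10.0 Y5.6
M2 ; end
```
solid part
  facet normal 0.0000 0.0000 -1.0000
    outer loop
      vertex 5.2 10.0 0.0
      vertex 8.4 8.7 0.0
      vertex 10.0 5.6 0.0
    endloop
  endfacet
  facet normal 0.0000 0.0000 -1.0000
    outer loop
      vertex 2.0 9.0 0.0
      vertex 5.2 10.0 0.0
      vertex 10.0 5.6 0.0
    endloop
  endfacet
  facet normal 0.0000 0.0000 -1.0000
    outer loop
      vertex 0.1 6.1 0.0
      vertex 2.0 9.0 0.0
      vertex 10.0 5.6 0.0
    endloop
  endfacet
  facet normal 0.0000 0.0000 -1.0000
    outer loop
      vertex 0.6 2.7 0.0
      vertex 0.1 6.1 0.0
      vertex 10.0 5.6 0.0
    endloop
  endfacet
  facet normal 0.0000 0.0000 -1.0000
    outer loop
      vertex 3.1 0.4 0.0
      vertex 0.6 2.7 0.0
      vertex 10.0 5.6 0.0
    endloop
  endfacet
  facet normal 0.0000 0.0000 -1.0000
    outer loop
      vertex 6.5 0.2 0.0
      vertex 3.1 0.4 0.0
      vertex 10.0 5.6 0.0
    endloop
  endfacet
  facet normal 0.0000 0.0000 -1.0000
    outer loop
      vertex 9.2 2.3 0.0
      vertex 6.5 0.2 0.0
      vertex 10.0 5.6 0.0
    endloop
  endfacet
  facet normal 0.0000 0.0000 1.0000
    outer loop
      vertex 10.0 5.6 22.4
      vertex 8.4 8.7 22.4
      vertex 5.2 10.0 22.4
    endloop
  endfacet
  facet normal 0.0000 0.0000 1.0000
    outer loop
      vertex 10.0 5.6 22.4
      vertex 5.2 10.0 22.4
      vertex 2.0 9.0 22.4
    endloop
  endfacet
  facet normal 0.0000 0.0000 1.0000
    outer loop
      vertex 10.0 5.6 22.4
      vertex 2.0 9.0 22.4
      vertex 0.1 6.1 22.4
    endloop
  endfacet
  facet normal 0.0000 0.0000 1.0000
    outer loop
      vertex 10.0 5.6 22.4
      vertex 0.1 6.1 22.4
      vertex 0.6 2.7 22.4
    endloop
  endfacet
  facet normal 0.0000 0.0000 1.0000
    outer loop
      vertex 10.0 5.6 22.4
      vertex 0.6 2.7 22.4
      vertex 3.1 0.4 22.4
    endloop
  endfacet
  facet normal 0.0000 0.0000 1.0000
    outer loop
      vertex 10.0 5.6 22.4
      vertex 3.1 0.4 22.4
      vertex 6.5 0.2 22.4
    endloop
  endfacet
  facet normal 0.0000 0.0000 1.0000
    outer loop
      vertex 10.0 5.6 22.4
      vertex 6.5 0.2 22.4
      vertex 9.2 2.3 22.4
    endloop
  endfacet
  facet normal 0.8886 0.4586 0.0000
    outer loop
      vertex 10.0 5.6 0.0
      vertex 8.4 8.7 0.0
      vertex 8.4 8.7 22.4
    endloop
  endfacet
  facet normal 0.8886 0.4586 0.0000
    outer loop
      vertex 10.0 5.6 0.0
      vertex 8.4 8.7 22.4
      vertex 10.0 5.6 22.4
    endloop
  endfacet
  facet normal 0.3764 0.9265 0.0000
    outer loop
      vertex 8.4 8.7 0.0
      vertex 5.2 10.0 0.0
      vertex 5.2 10.0 22.4
    endloop
  endfacet
  facet normal 0.3764 0.9265 0.0000
    outer loop
      vertex 8.4 8.7 0.0
      vertex 5.2 10.0 22.4
      vertex 8.4 8.7 22.4
    endloop
  endfacet
  facet normal -0.2983 0.9545 0.0000
    outer loop
      vertex 5.2 10.0 0.0
      vertex 2.0 9.0 0.0
      vertex 2.0 9.0 22.4
    endloop
  endfacet
  facet normal -0.2983 0.9545 0.0000
    outer loop
      vertex 5.2 10.0 0.0
      vertex 2.0 9.0 22.4
      vertex 5.2 10.0 22.4
    endloop
  endfacet
  facet normal -0.8365 0.5480 0.0000
    outer loop
      vertex 2.0 9.0 0.0
      vertex 0.1 6.1 0.0
      vertex 0.1 6.1 22.4
    endloop
  endfacet
  facet normal -0.8365 0.5480 0.0000
    outer loop
      vertex 2.0 9.0 0.0
      vertex 0.1 6.1 22.4
      vertex 2.0 9.0 22.4
    endloop
  endfacet
  facet normal -0.9894 -0.1455 0.0000
    outer loop
      vertex 0.1 6.1 0.0
      vertex 0.6 2.7 0.0
      vertex 0.6 2.7 22.4
    endloop
  endfacet
  facet normal -0.9894 -0.1455 0.0000
    outer loop
      vertex 0.1 6.1 0.0
      vertex 0.6 2.7 22.4
      vertex 0.1 6.1 22.4
    endloop
  endfacet
  facet normal -0.6771 -0.7359 0.0000
    outer loop
      vertex 0.6 2.7 0.0
      vertex 3.1 0.4 0.0
      vertex 3.1 0.4 22.4
    endloop
  endfacet
  facet normal -0.6771 -0.7359 0.0000
    outer loop
      vertex 0.6 2.7 0.0
      vertex 3.1 0.4 22.4
      vertex 0.6 2.7 22.4
    endloop
  endfacet
  facet normal -0.0587 -0.9983 0.0000
    outer loop
      vertex 3.1 0.4 0.0
      vertex 6.5 0.2 0.0
      vertex 6.5 0.2 22.4
    endloop
  endfacet
  facet normal -0.0587 -0.9983 0.0000
    outer loop
      vertex 3.1 0.4 0.0
      vertex 6.5 0.2 22.4
      vertex 3.1 0.4 22.4
    endloop
  endfacet
  facet normal 0.6139 -0.7894 0.0000
    outer loop
      vertex 6.5 0.2 0.0
      vertex 9.2 2.3 0.0
      vertex 9.2 2.3 22.4
    endloop
  endfacet
  facet normal 0.6139 -0.7894 0.0000
    outer loop
      vertex 6.5 0.2 0.0
      vertex 9.2 2.3 22.4
      vertex 6.5 0.2 22.4
    endloop
  endfacet
  facet normal 0.9719 -0.2356 0.0000
    outer loop
      vertex 9.2 2.3 0.0
      vertex 10.0 5.6 0.0
      vertex 10.0 5.6 22.4
    endloop
  endfacet
  facet normal 0.9719 -0.2356 0.0000
    outer loop
      vertex 9.2 2.3 0.0
      vertex 10.0 5.6 22.4
      vertex 9.2 2.3 22.4
    endloop
  endfacet
endsolid part

The G0 Z moves step by Δz≈3.7 mm. Every layer's G1 loop is the same polygon, so the solid is a straight extrusion of it from z=0 to z≈22.4. Closing with flat bottom and top caps and triangulating gives 32 facets — a regular 9-sided prism (a cylinder approximated with 9 flat sides), circumscribed radius ≈ 5 mm, height ≈ 22.4 mm.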